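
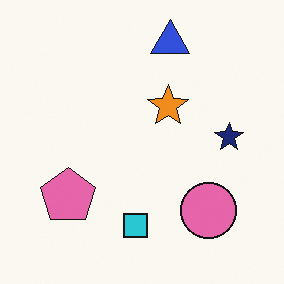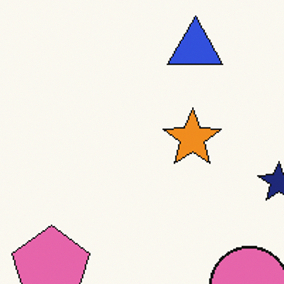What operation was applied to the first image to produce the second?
The transformation is: cropped slightly and scaled back up.

The visible shapes are larger and the field of view is narrower; shapes near the original edges may be partly or wholly outside the frame — a crop-and-rescale.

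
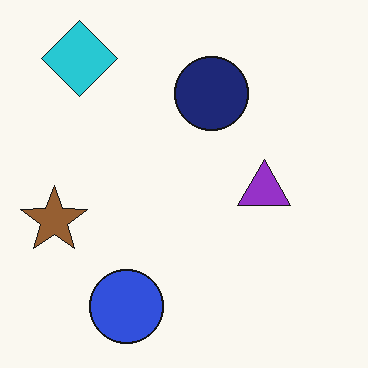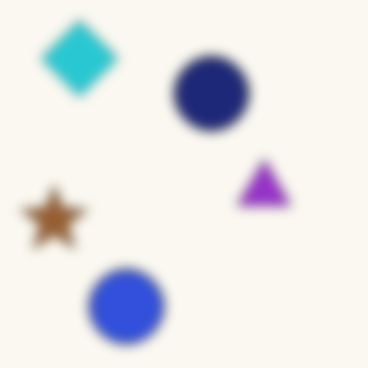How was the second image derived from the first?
The image was strongly gaussian-blurred.

Shape edges and outlines are uniformly softened across the whole image.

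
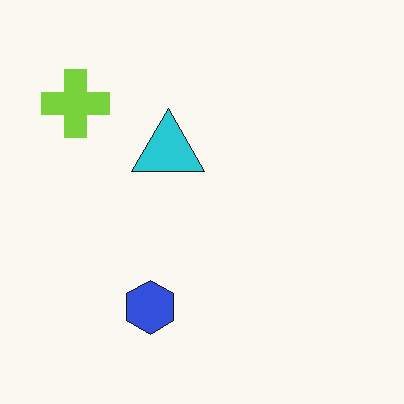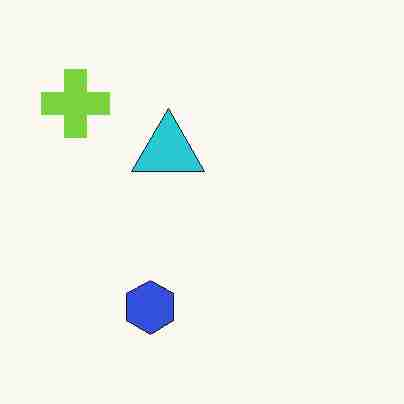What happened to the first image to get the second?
The image was degraded with heavy JPEG compression.

Blocky 8×8 compression artifacts appear around shape edges and the flat background shows ringing — characteristic JPEG degradation.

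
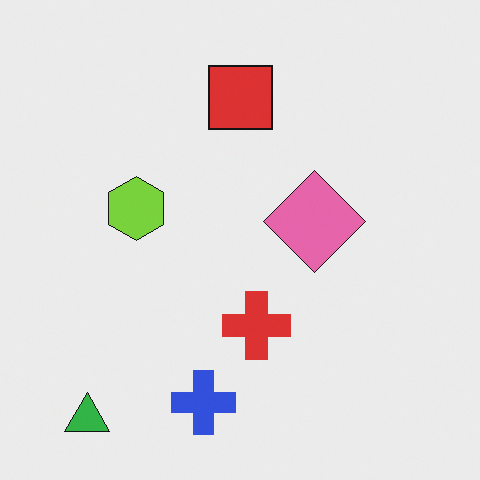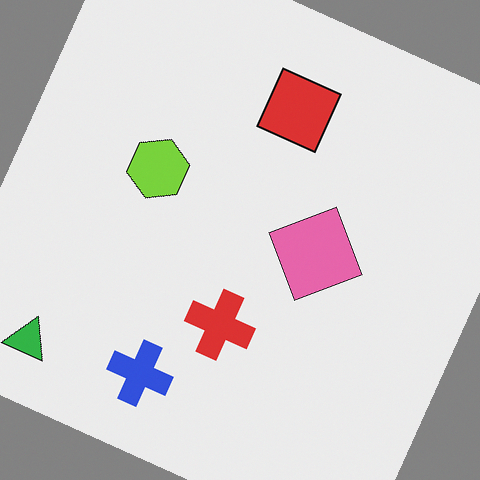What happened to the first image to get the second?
The transformation is: rotated clockwise by a clearly visible amount.

Every shape is tilted by the same angle and the image corners show triangular fill wedges — a whole-image rotation by a non-right angle.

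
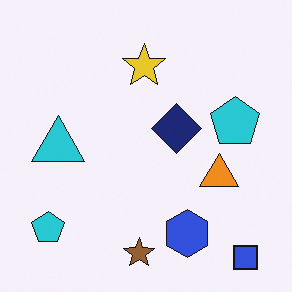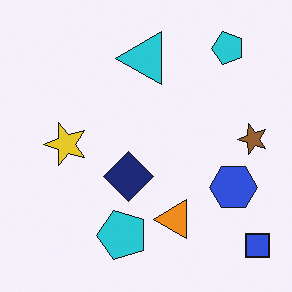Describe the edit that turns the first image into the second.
The transformation is: transposed (reflected across the top-left ↔ bottom-right diagonal).

Shapes have swapped their row and column positions — what was in the top-right is now in the bottom-left — a diagonal reflection.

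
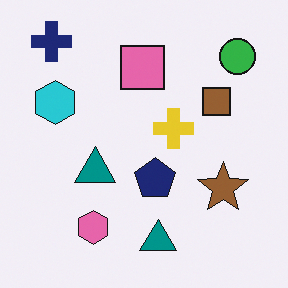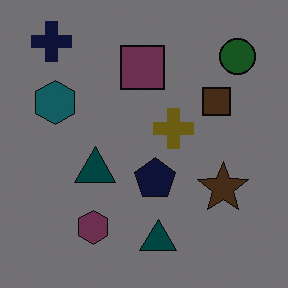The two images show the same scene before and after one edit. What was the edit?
It was darkened a lot.

Every pixel — background and shapes alike — is uniformly darkened.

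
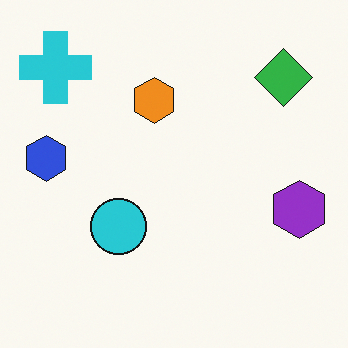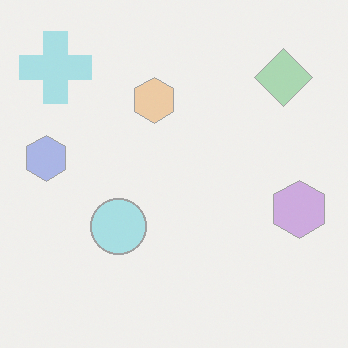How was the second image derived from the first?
The transformation is: washed out (contrast reduced).

Tones are pushed toward mid-grey across the whole image — a global contrast change.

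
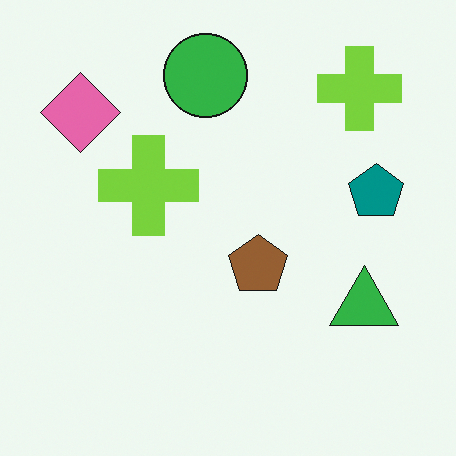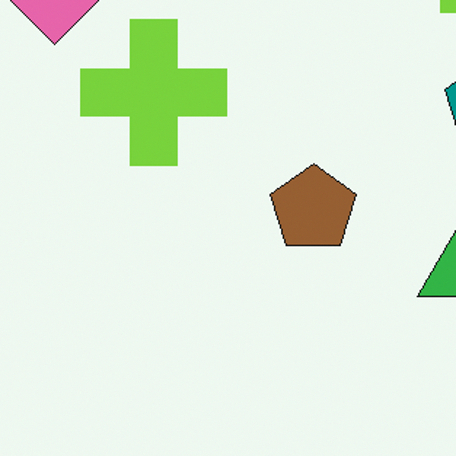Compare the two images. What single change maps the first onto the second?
The transformation is: cropped slightly and scaled back up.

The visible shapes are larger and the field of view is narrower; shapes near the original edges may be partly or wholly outside the frame — a crop-and-rescale.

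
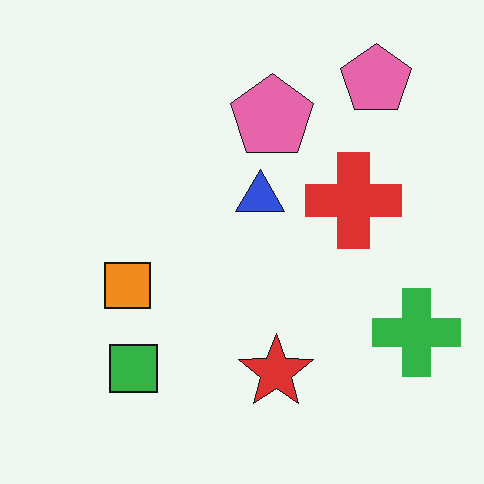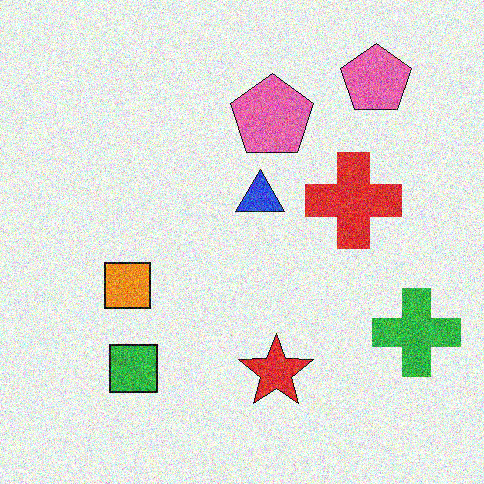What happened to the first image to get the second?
The second image is the first degraded with a thick layer of grain.

Random speckle covers the whole image, including the flat background.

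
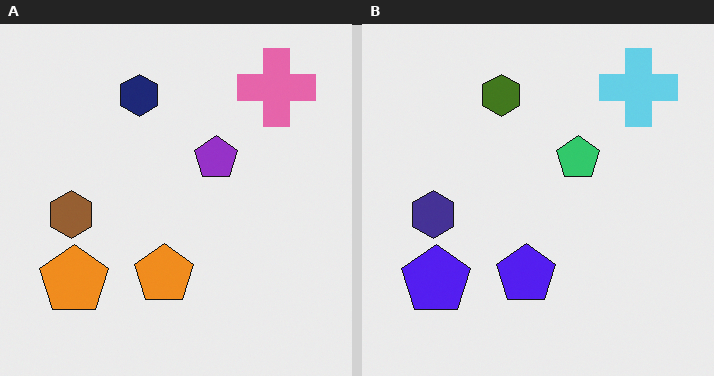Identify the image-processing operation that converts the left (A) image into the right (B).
It was hue-shifted through roughly half the color wheel.

Every shape's color has rotated by the same amount around the hue wheel — a uniform hue shift.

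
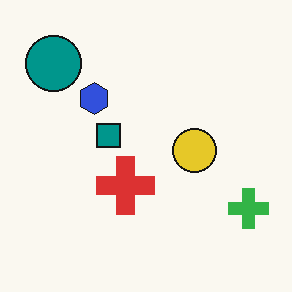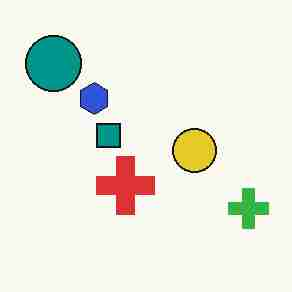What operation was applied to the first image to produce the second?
The image was heavily JPEG-compressed with obvious blocking artifacts.

Blocky 8×8 compression artifacts appear around shape edges and the flat background shows ringing — characteristic JPEG degradation.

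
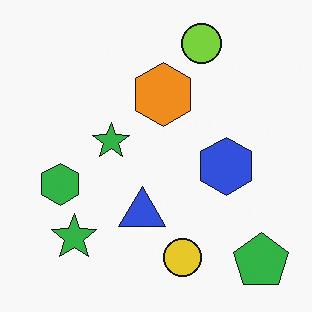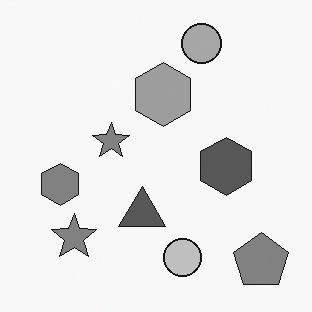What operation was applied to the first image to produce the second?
It was converted to grayscale.

All color is removed — every shape is now a shade of grey.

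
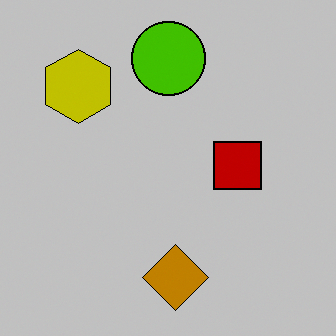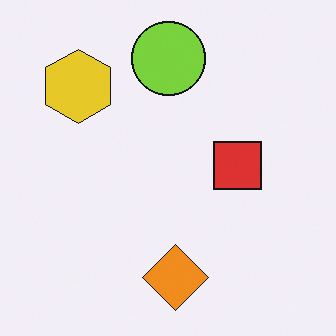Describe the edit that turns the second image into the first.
The transformation is: heavily posterized to just a handful of flat colors.

Each flat color has snapped to a coarser quantized level — most visibly, the near-white background has dropped to a flat grey.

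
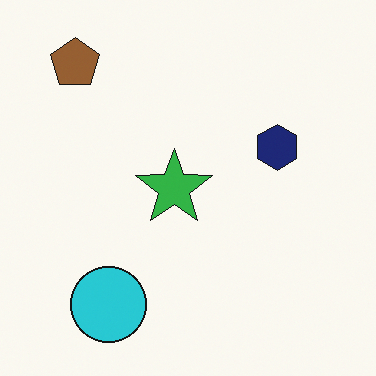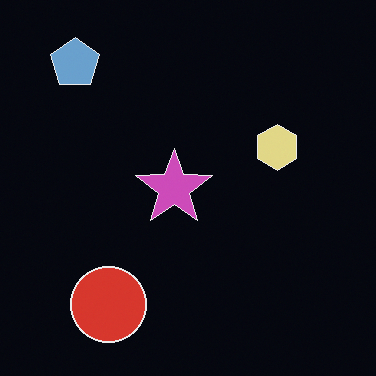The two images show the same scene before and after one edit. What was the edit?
The second image is the first color-inverted (negative).

The light background has become dark and every shape's color is its complement — a photographic negative.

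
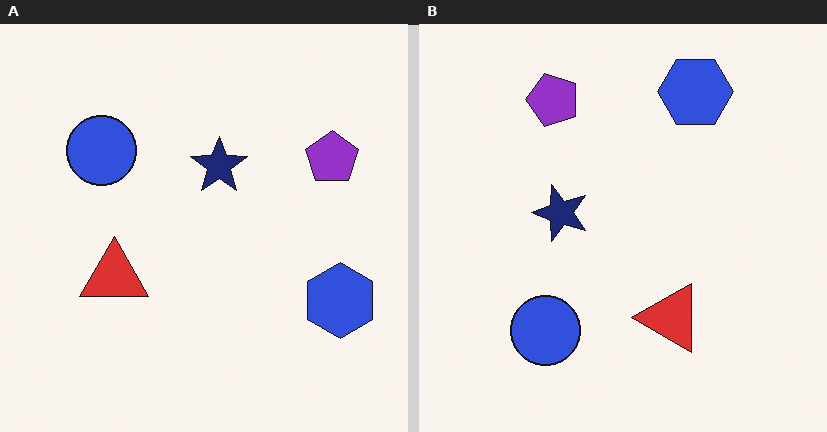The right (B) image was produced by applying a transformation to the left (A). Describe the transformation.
The right (B) image is the left (A) rotated 90° counter-clockwise.

The blue hexagon sits in the bottom-right of the left (A) image and the top-right of the right (B) — consistent with a whole-image 90° counter-clockwise rotation.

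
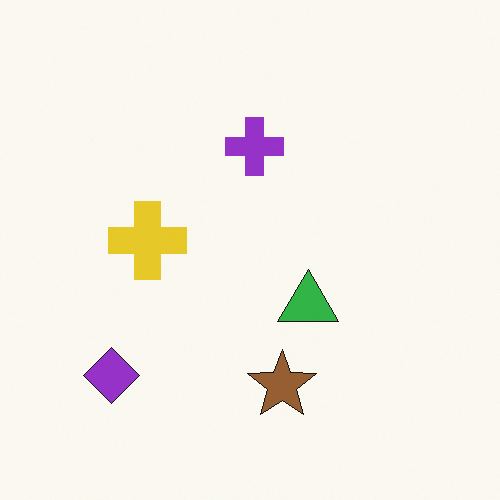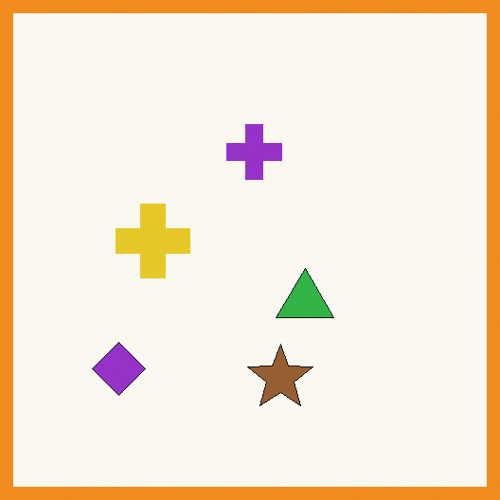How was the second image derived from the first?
The image was framed with a orange border.

A solid orange frame runs around the edge of the second image, with the content slightly shrunk inside it.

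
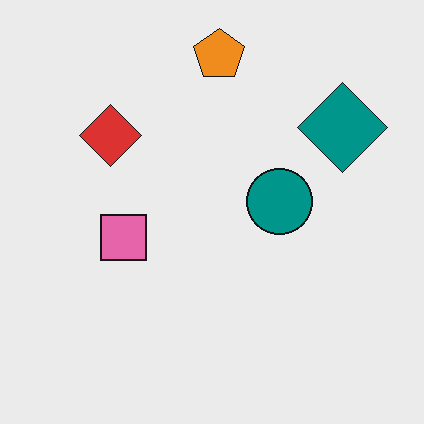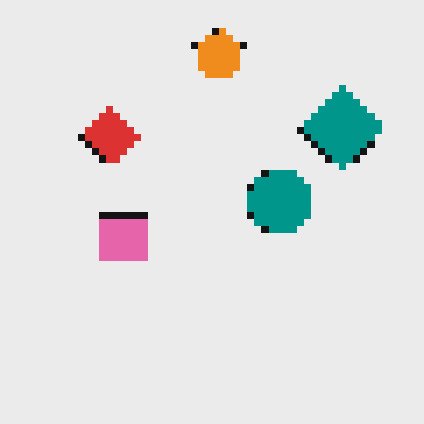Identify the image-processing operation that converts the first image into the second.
This is the original image moderately pixelated.

Shapes are reduced to large square blocks; fine edges and outlines are lost — a downscale-then-upscale (mosaic) effect.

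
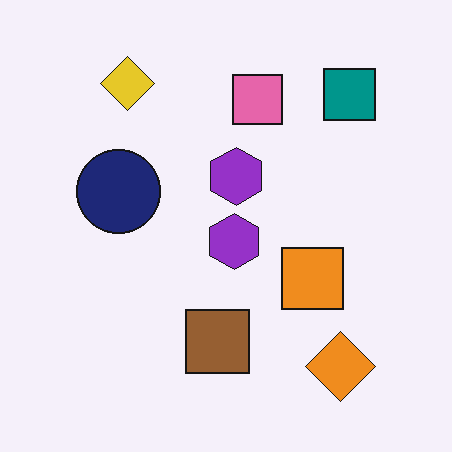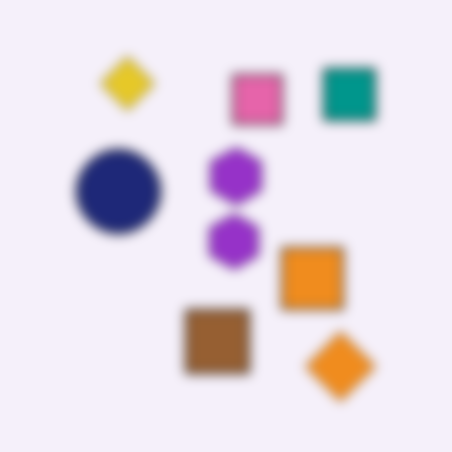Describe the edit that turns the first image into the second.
It was heavily blurred.

Shape edges and outlines are uniformly softened across the whole image.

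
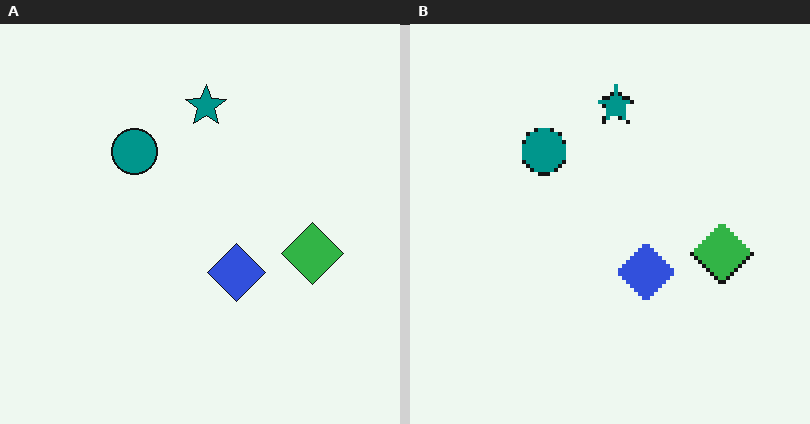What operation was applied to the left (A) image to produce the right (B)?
The transformation is: lightly pixelated (a mild mosaic effect).

Shapes are reduced to large square blocks; fine edges and outlines are lost — a downscale-then-upscale (mosaic) effect.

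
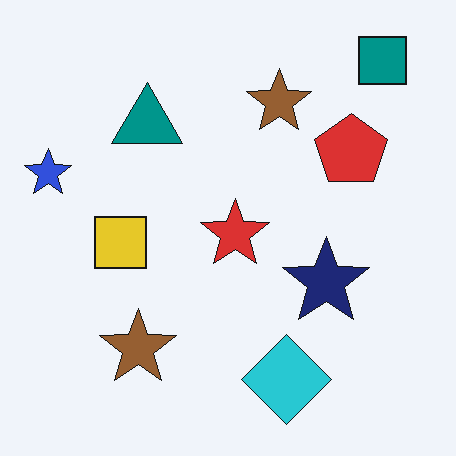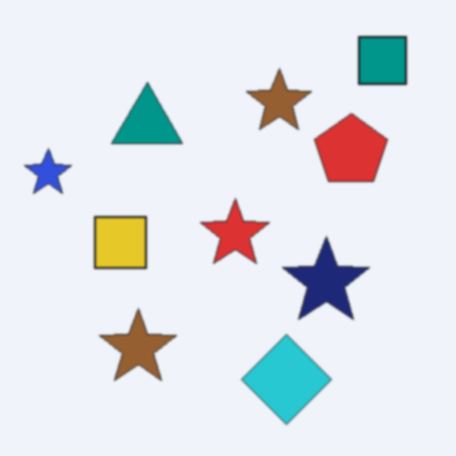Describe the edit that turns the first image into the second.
The second image is the first slightly softened.

Shape edges and outlines are uniformly softened across the whole image.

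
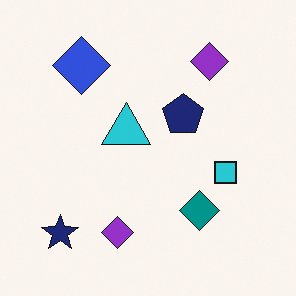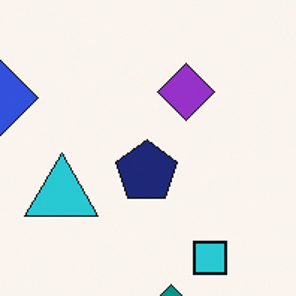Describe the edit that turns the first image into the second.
It was cropped slightly and scaled back up.

The visible shapes are larger and the field of view is narrower; shapes near the original edges may be partly or wholly outside the frame — a crop-and-rescale.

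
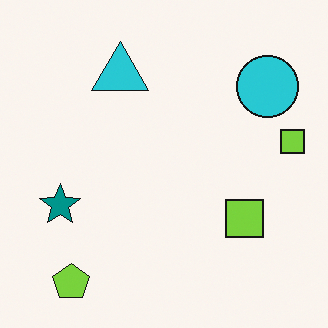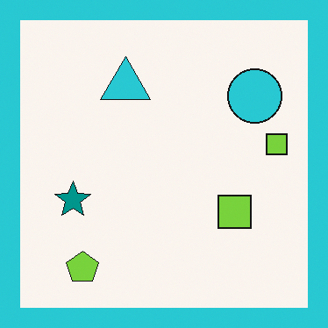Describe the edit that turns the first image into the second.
The transformation is: framed with a cyan border.

A solid cyan frame runs around the edge of the second image, with the content slightly shrunk inside it.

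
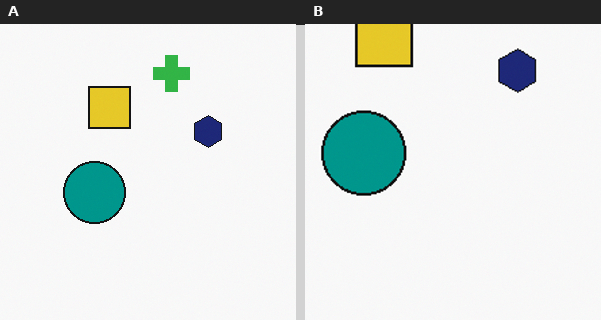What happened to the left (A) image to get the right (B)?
The image was cropped slightly and scaled back up.

The visible shapes are larger and the field of view is narrower; shapes near the original edges may be partly or wholly outside the frame — a crop-and-rescale.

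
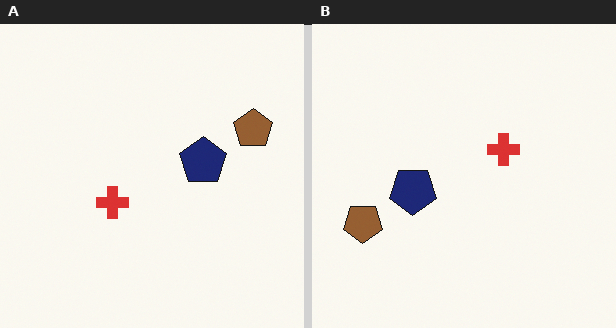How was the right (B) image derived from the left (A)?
The transformation is: rotated 180°.

The brown pentagon sits in the right of the left (A) image and the left of the right (B) — consistent with a whole-image 180° rotation.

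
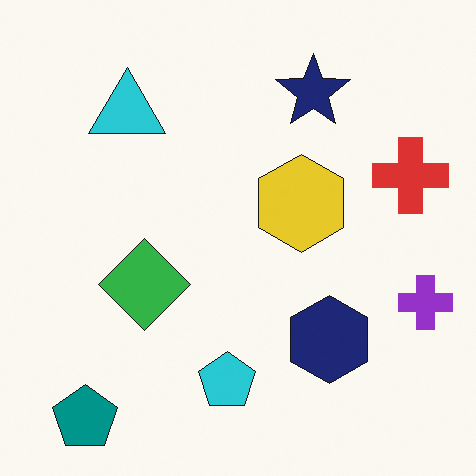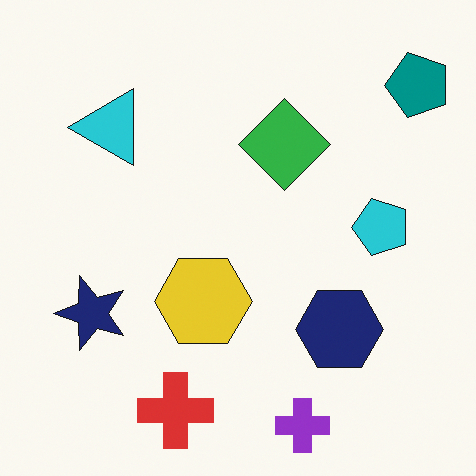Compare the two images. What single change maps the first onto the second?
This is the original image transposed (reflected across the top-left ↔ bottom-right diagonal).

Shapes have swapped their row and column positions — what was in the top-right is now in the bottom-left — a diagonal reflection.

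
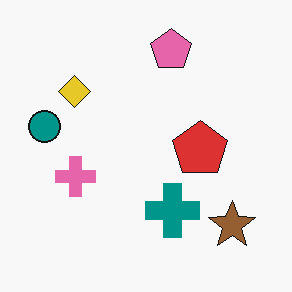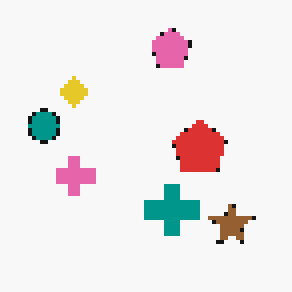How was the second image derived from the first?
The second image is the first lightly pixelated (a mild mosaic effect).

Shapes are reduced to large square blocks; fine edges and outlines are lost — a downscale-then-upscale (mosaic) effect.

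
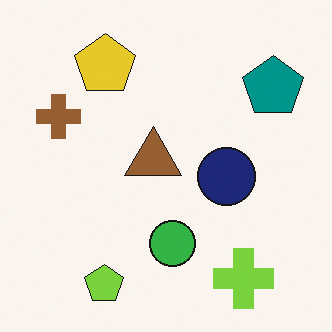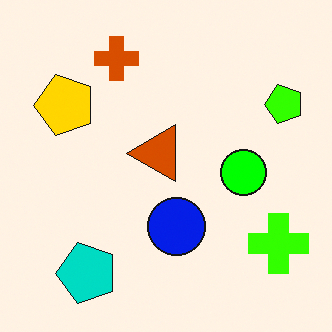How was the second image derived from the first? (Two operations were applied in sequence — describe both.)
This is the original image transposed (reflected across the top-left ↔ bottom-right diagonal), then made much more vivid (saturation change).

Shapes have swapped their row and column positions — what was in the top-right is now in the bottom-left — a diagonal reflection. All colors are more vivid — a global saturation change.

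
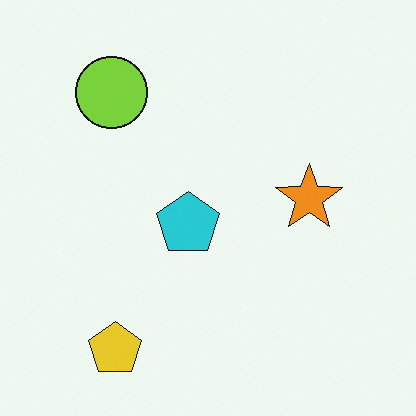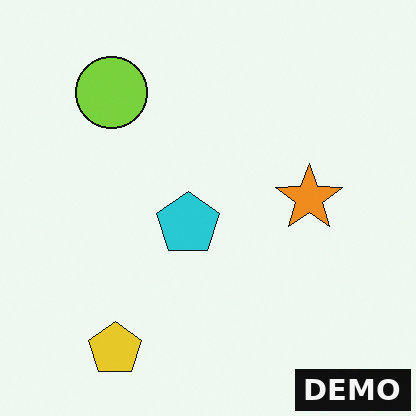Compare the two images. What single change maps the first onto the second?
It was watermarked with the text "DEMO" in the lower-right corner.

A dark label reading "DEMO" appears in the lower-right corner.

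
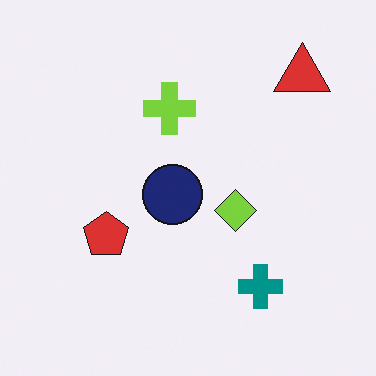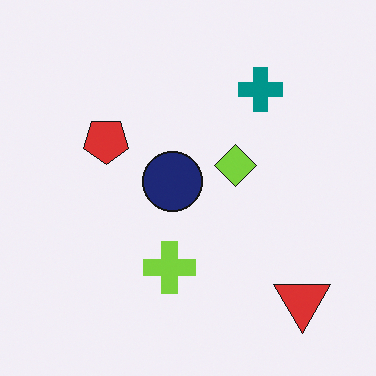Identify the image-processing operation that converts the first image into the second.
The transformation is: flipped vertically (top ↔ bottom).

The red triangle is in the top-right of the first image and the bottom-right of the second — shapes on opposite sides of the horizontal midline have swapped in a mirror flip.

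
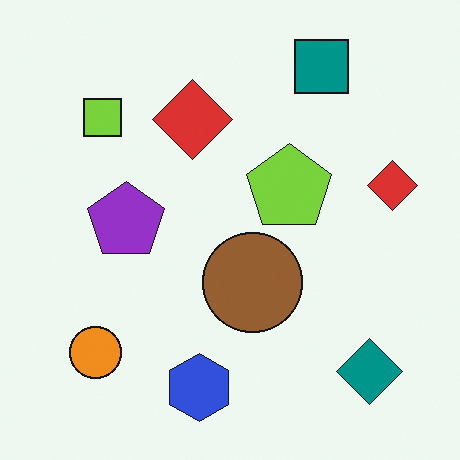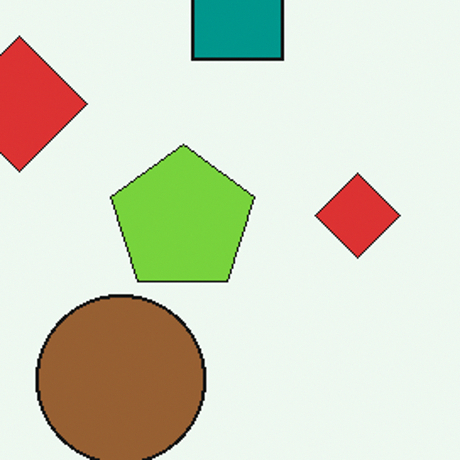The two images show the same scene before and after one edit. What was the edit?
The second image is the first cropped tightly and scaled back up.

The visible shapes are larger and the field of view is narrower; shapes near the original edges may be partly or wholly outside the frame — a crop-and-rescale.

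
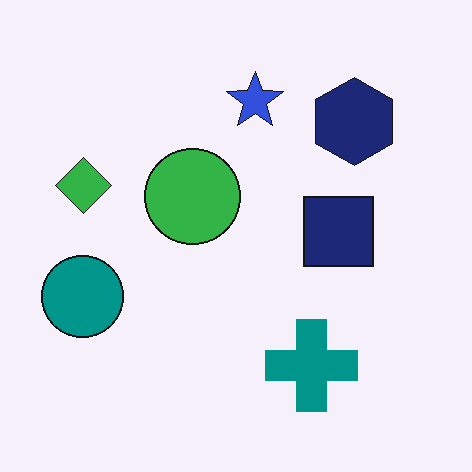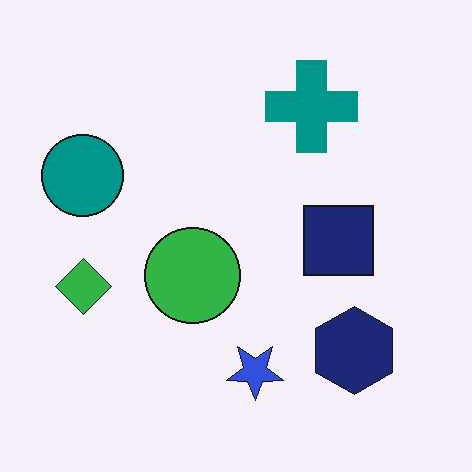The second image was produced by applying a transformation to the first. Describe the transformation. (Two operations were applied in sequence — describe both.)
This is the original image given moderate JPEG compression, then flipped vertically (top ↔ bottom).

Blocky 8×8 compression artifacts appear around shape edges and the flat background shows ringing — characteristic JPEG degradation. The blue star is in the top of the first image and the bottom of the second — shapes on opposite sides of the horizontal midline have swapped in a mirror flip.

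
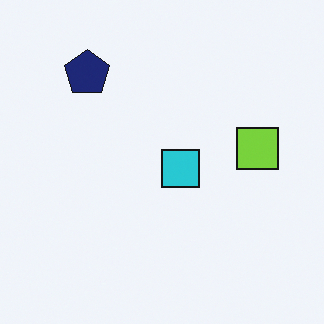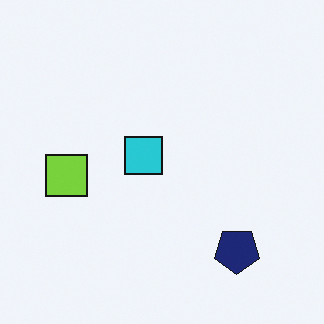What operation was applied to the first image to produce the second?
Rotated 180°.

The navy pentagon sits in the top-left of the first image and the bottom-right of the second — consistent with a whole-image 180° rotation.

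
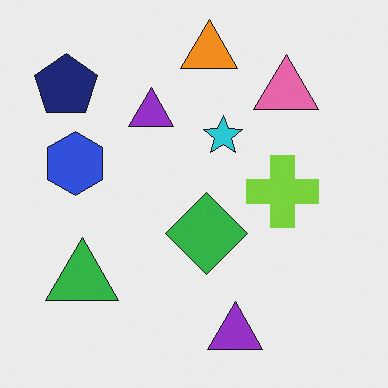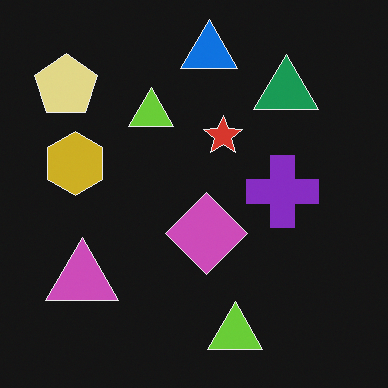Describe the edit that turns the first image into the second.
It was color-inverted (negative).

The light background has become dark and every shape's color is its complement — a photographic negative.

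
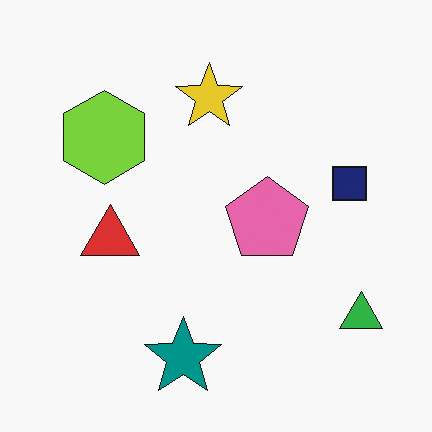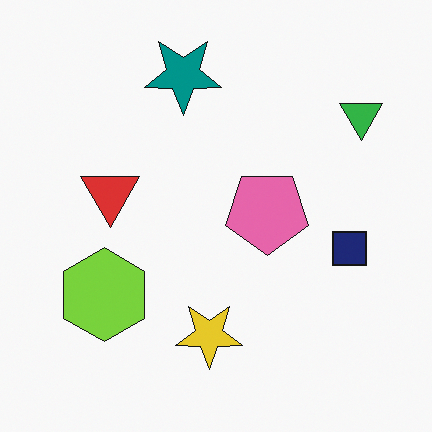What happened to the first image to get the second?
Flipped vertically (top ↔ bottom).

The teal star is in the bottom of the first image and the top of the second — shapes on opposite sides of the horizontal midline have swapped in a mirror flip.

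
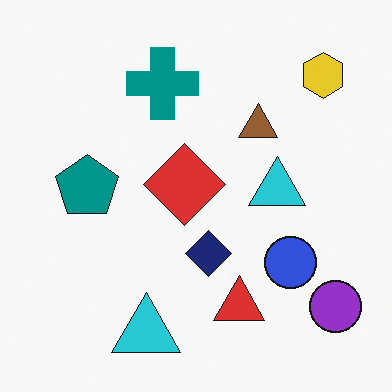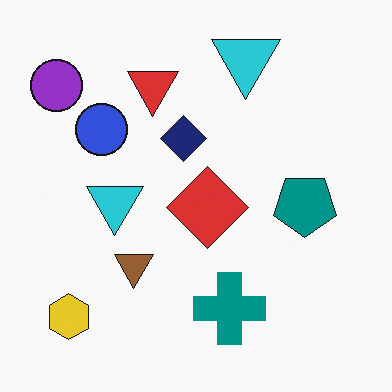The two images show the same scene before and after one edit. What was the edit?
Rotated 180°.

The purple circle sits in the bottom-right of the first image and the top-left of the second — consistent with a whole-image 180° rotation.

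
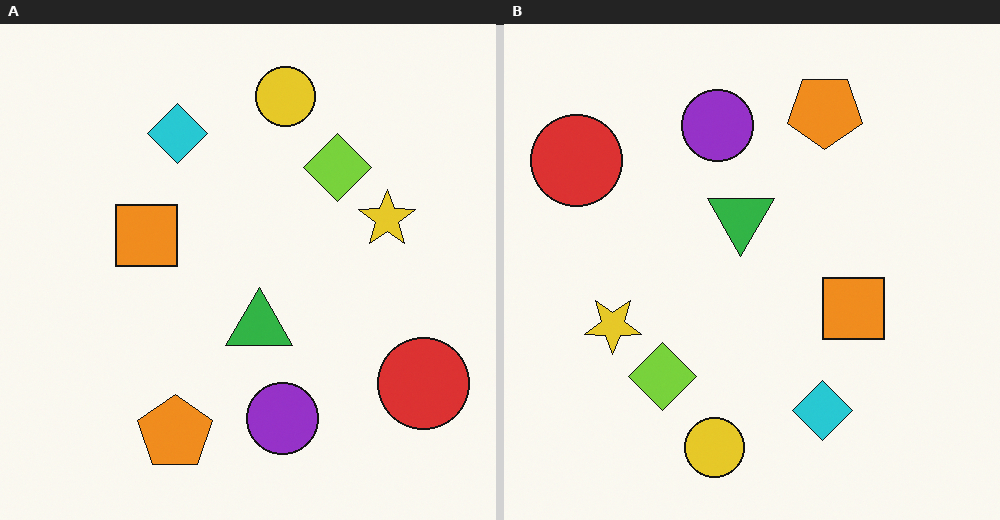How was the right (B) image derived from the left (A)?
The right (B) image is the left (A) rotated 180°.

The red circle sits in the bottom-right of the left (A) image and the top-left of the right (B) — consistent with a whole-image 180° rotation.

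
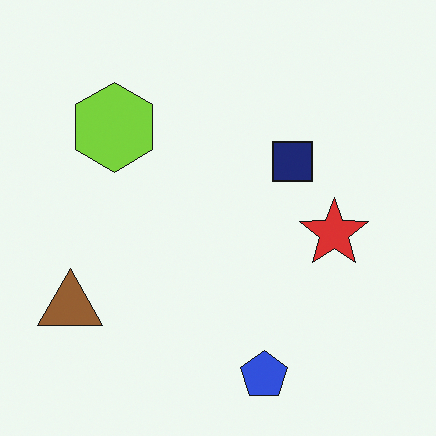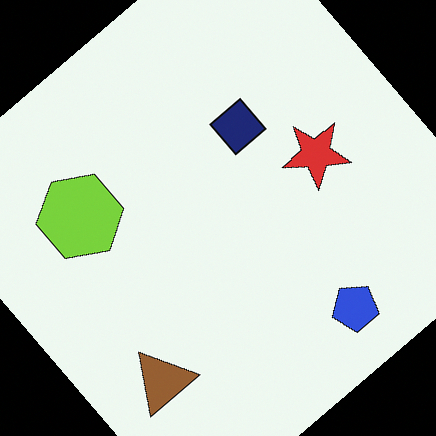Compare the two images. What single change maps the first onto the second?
The second image is the first rotated counter-clockwise by a large amount — several tens of degrees.

Every shape is tilted by the same angle and the image corners show triangular fill wedges — a whole-image rotation by a non-right angle.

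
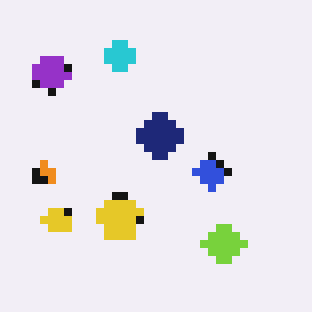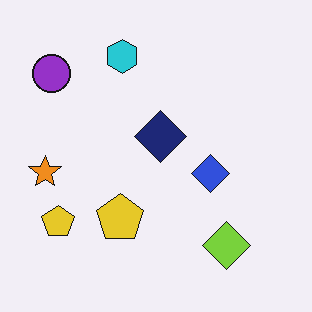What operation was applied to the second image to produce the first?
The first image is the second moderately pixelated.

Shapes are reduced to large square blocks; fine edges and outlines are lost — a downscale-then-upscale (mosaic) effect.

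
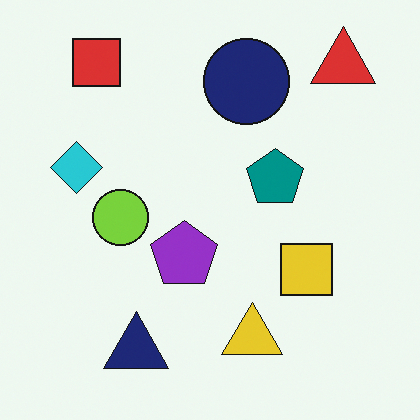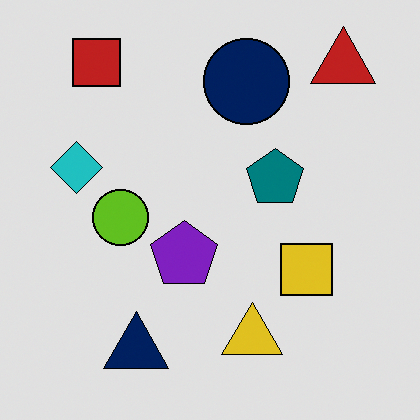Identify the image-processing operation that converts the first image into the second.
This is the original image moderately posterized.

Each flat color has snapped to a coarser quantized level — most visibly, the near-white background has dropped to a flat grey.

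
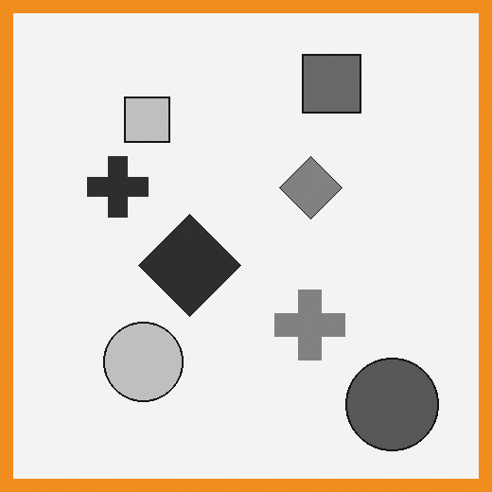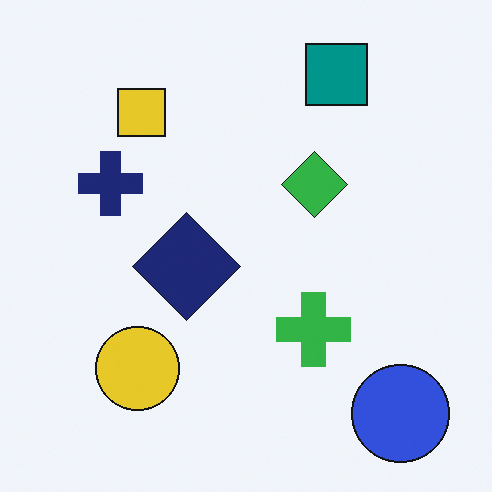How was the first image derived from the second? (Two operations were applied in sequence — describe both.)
The transformation is: converted to grayscale, then framed with a orange border.

All color is removed — every shape is now a shade of grey. A solid orange frame runs around the edge of the first image, with the content slightly shrunk inside it.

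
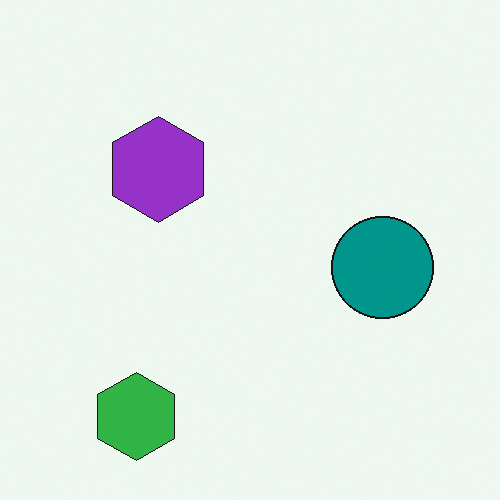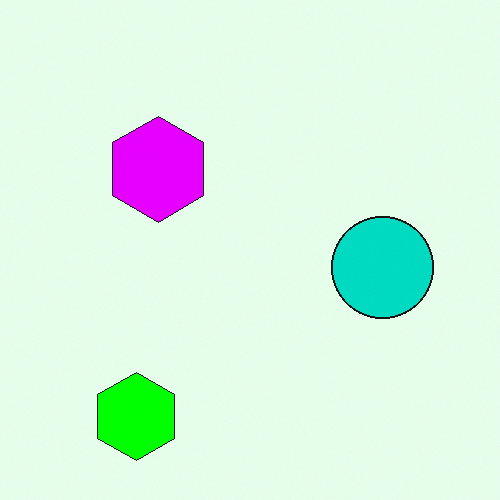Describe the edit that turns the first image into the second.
The second image is the first heavily oversaturated.

All colors are more vivid — a global saturation change.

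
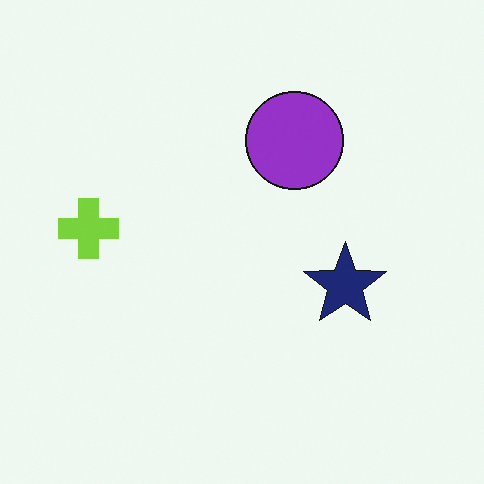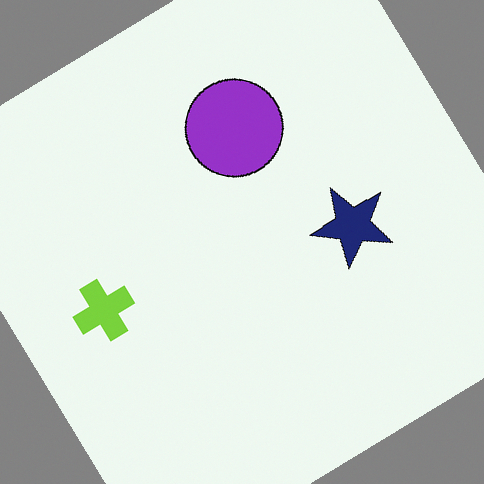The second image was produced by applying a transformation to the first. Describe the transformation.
Rotated counter-clockwise by a large amount — several tens of degrees.

Every shape is tilted by the same angle and the image corners show triangular fill wedges — a whole-image rotation by a non-right angle.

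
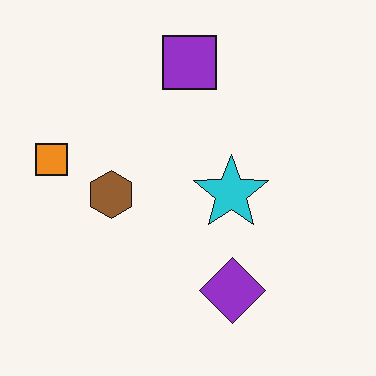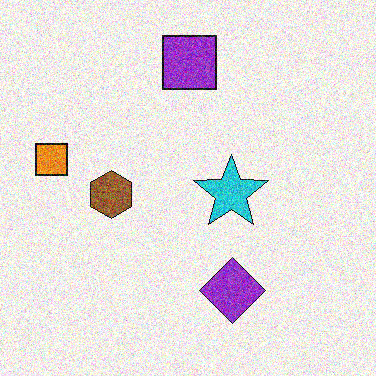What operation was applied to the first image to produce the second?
This is the original image degraded with strong gaussian noise.

Random speckle covers the whole image, including the flat background.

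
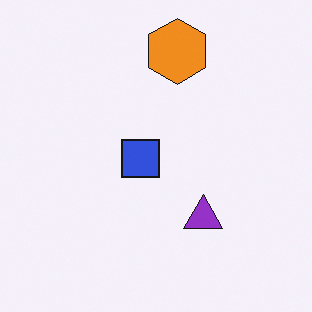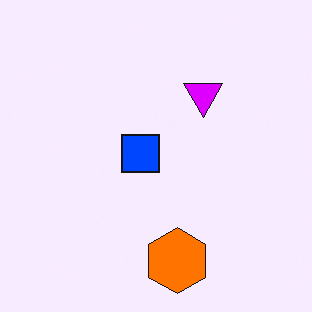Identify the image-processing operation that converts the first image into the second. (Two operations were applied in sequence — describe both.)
Made much more vivid (saturation change), then flipped vertically (top ↔ bottom).

All colors are more vivid — a global saturation change. The orange hexagon is in the top of the first image and the bottom of the second — shapes on opposite sides of the horizontal midline have swapped in a mirror flip.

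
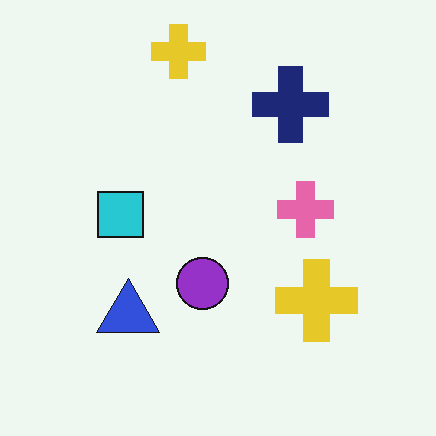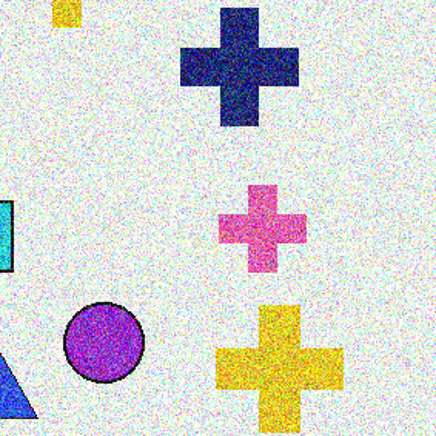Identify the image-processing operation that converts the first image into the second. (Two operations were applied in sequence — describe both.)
It was degraded with strong gaussian noise, then cropped slightly and scaled back up.

Random speckle covers the whole image, including the flat background. The visible shapes are larger and the field of view is narrower; shapes near the original edges may be partly or wholly outside the frame — a crop-and-rescale.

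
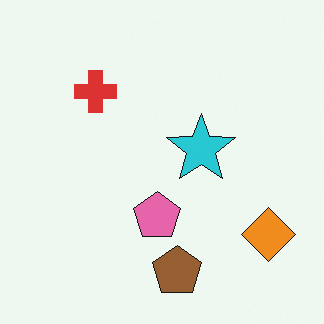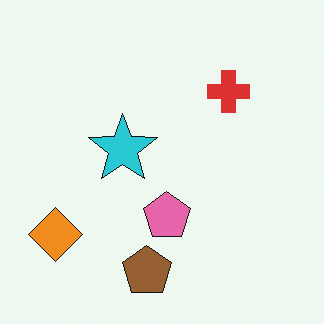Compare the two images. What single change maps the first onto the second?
It was flipped horizontally (left ↔ right).

The orange diamond is in the bottom-right of the first image and the bottom-left of the second — shapes on opposite sides of the vertical midline have swapped in a mirror flip.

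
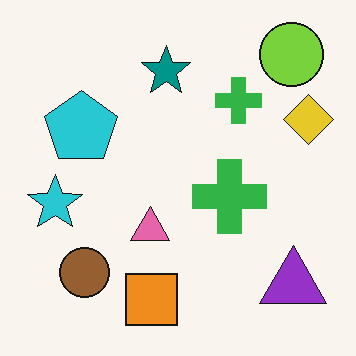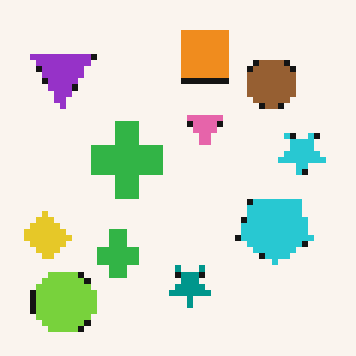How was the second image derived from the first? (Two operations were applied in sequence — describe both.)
The transformation is: rotated 180°, then pixelated into visible square blocks.

The lime circle sits in the top-right of the first image and the bottom-left of the second — consistent with a whole-image 180° rotation. Shapes are reduced to large square blocks; fine edges and outlines are lost — a downscale-then-upscale (mosaic) effect.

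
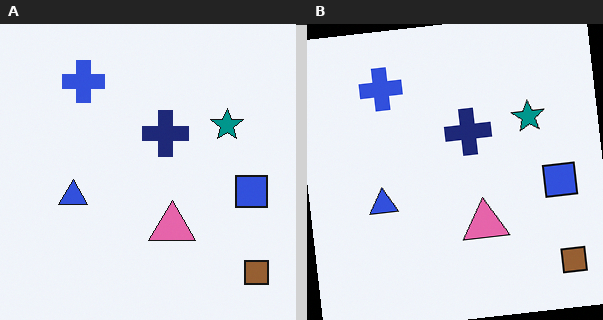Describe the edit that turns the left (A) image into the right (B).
The right (B) image is the left (A) rotated counter-clockwise by a slight angle.

Every shape is tilted by the same angle and the image corners show triangular fill wedges — a whole-image rotation by a non-right angle.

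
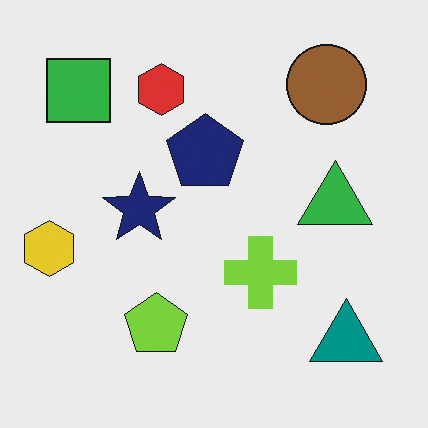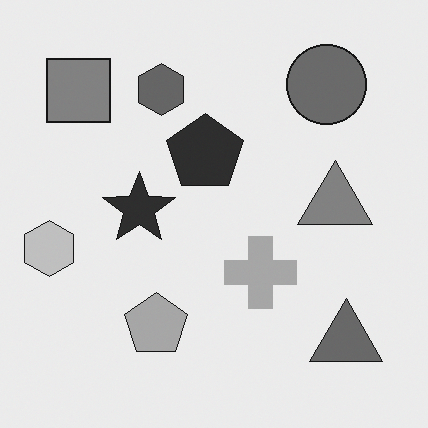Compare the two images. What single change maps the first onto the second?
This is the original image converted to grayscale.

All color is removed — every shape is now a shade of grey.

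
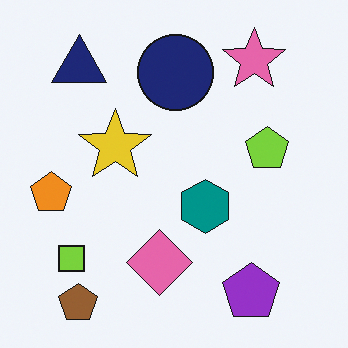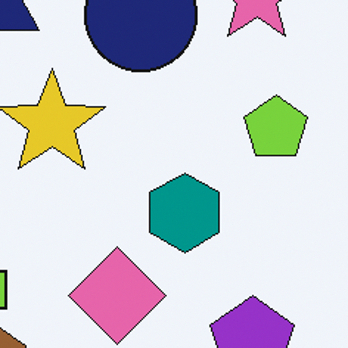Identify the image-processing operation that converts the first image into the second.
The image was cropped slightly and scaled back up.

The visible shapes are larger and the field of view is narrower; shapes near the original edges may be partly or wholly outside the frame — a crop-and-rescale.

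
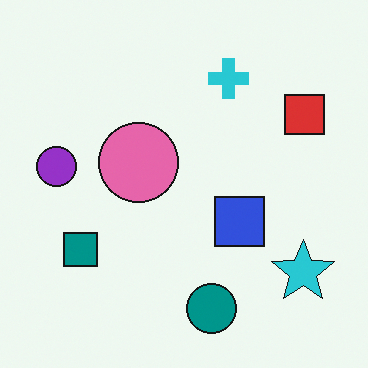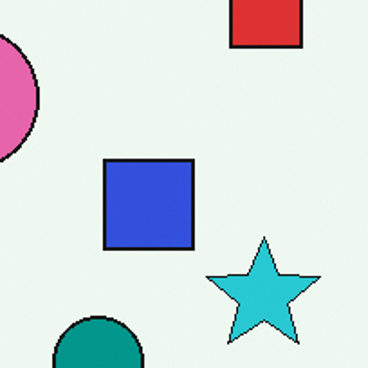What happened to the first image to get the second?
The transformation is: cropped to a noticeably smaller region and rescaled.

The visible shapes are larger and the field of view is narrower; shapes near the original edges may be partly or wholly outside the frame — a crop-and-rescale.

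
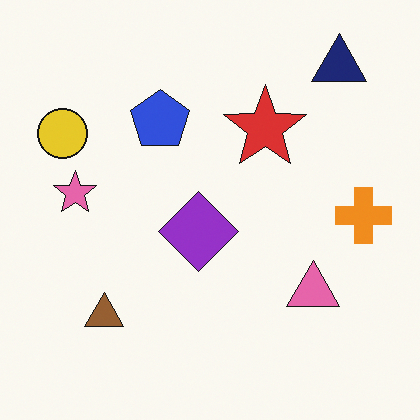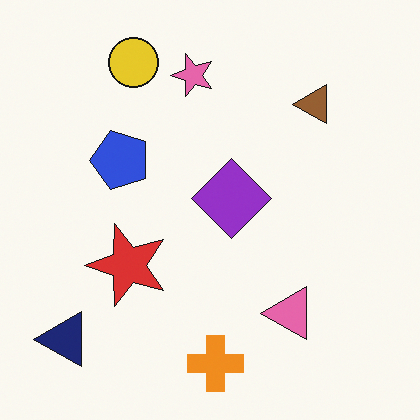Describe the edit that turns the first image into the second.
The image was transposed (reflected across the top-left ↔ bottom-right diagonal).

Shapes have swapped their row and column positions — what was in the top-right is now in the bottom-left — a diagonal reflection.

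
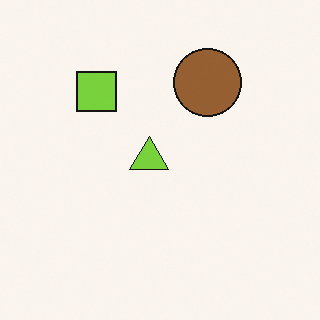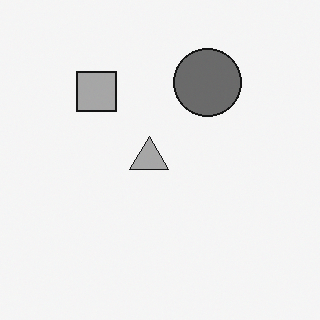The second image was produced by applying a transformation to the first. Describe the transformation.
The transformation is: converted to grayscale.

All color is removed — every shape is now a shade of grey.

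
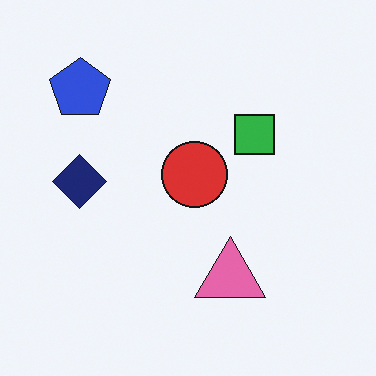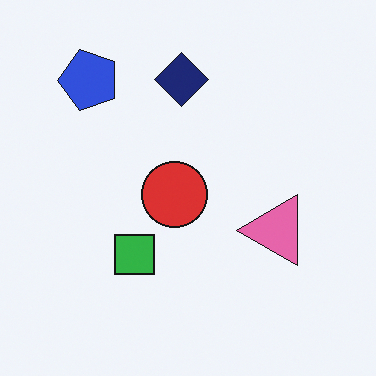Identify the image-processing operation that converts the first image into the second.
It was transposed (reflected across the top-left ↔ bottom-right diagonal).

Shapes have swapped their row and column positions — what was in the top-right is now in the bottom-left — a diagonal reflection.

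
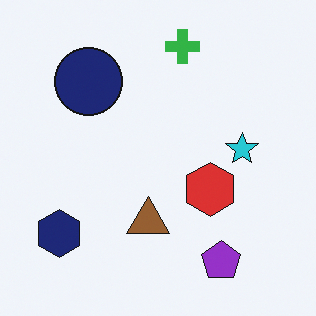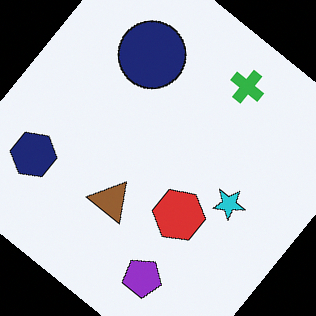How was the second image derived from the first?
The second image is the first rotated clockwise by a large amount — several tens of degrees.

Every shape is tilted by the same angle and the image corners show triangular fill wedges — a whole-image rotation by a non-right angle.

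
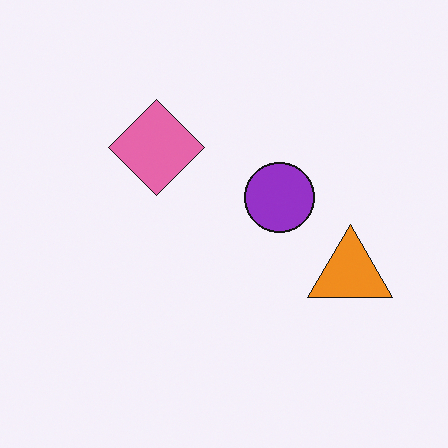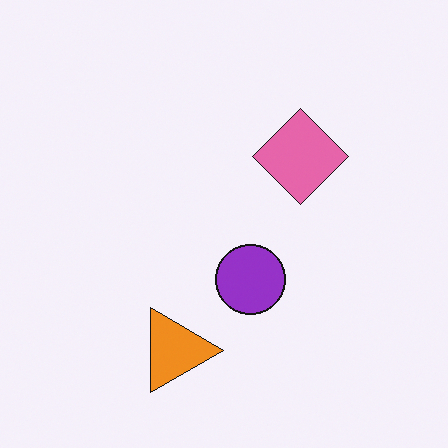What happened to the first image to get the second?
The image was rotated 90° clockwise.

The orange triangle sits in the right of the first image and the bottom of the second — consistent with a whole-image 90° clockwise rotation.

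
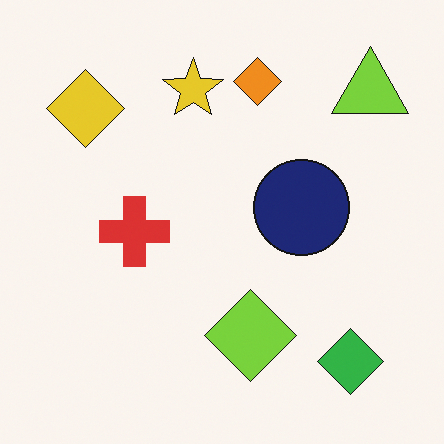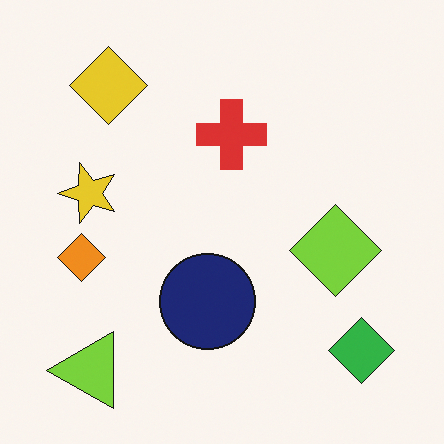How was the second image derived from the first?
The transformation is: transposed (reflected across the top-left ↔ bottom-right diagonal).

Shapes have swapped their row and column positions — what was in the top-right is now in the bottom-left — a diagonal reflection.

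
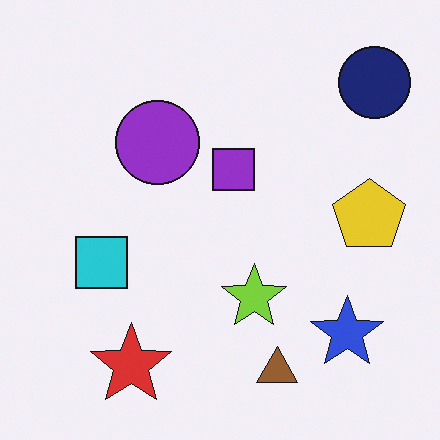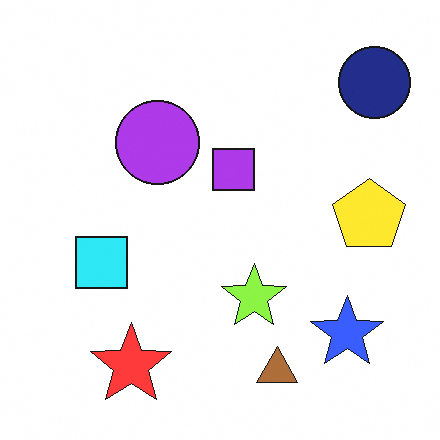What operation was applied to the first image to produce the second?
The image was brightened a little.

Every pixel — background and shapes alike — is uniformly brightened.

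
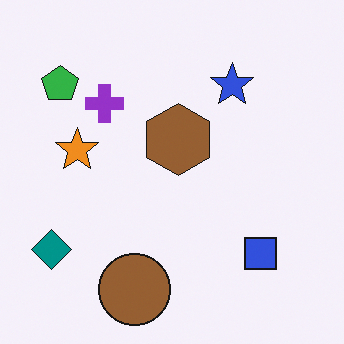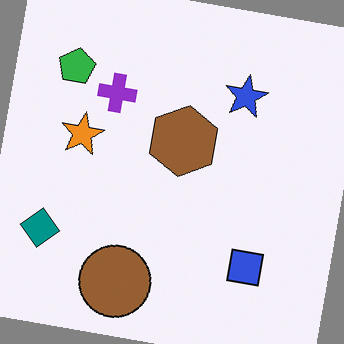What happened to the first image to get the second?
The second image is the first rotated clockwise by a slight angle.

Every shape is tilted by the same angle and the image corners show triangular fill wedges — a whole-image rotation by a non-right angle.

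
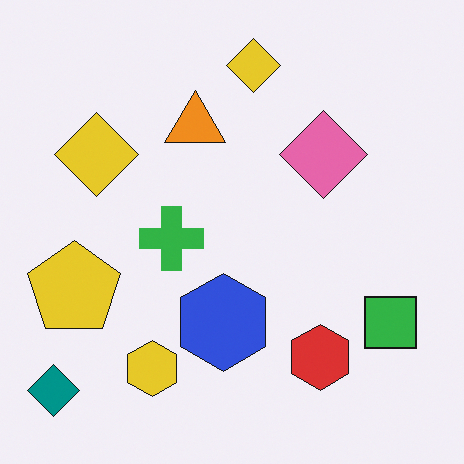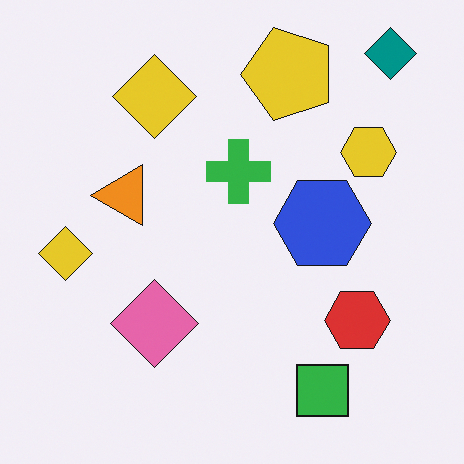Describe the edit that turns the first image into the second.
The transformation is: transposed (reflected across the top-left ↔ bottom-right diagonal).

Shapes have swapped their row and column positions — what was in the top-right is now in the bottom-left — a diagonal reflection.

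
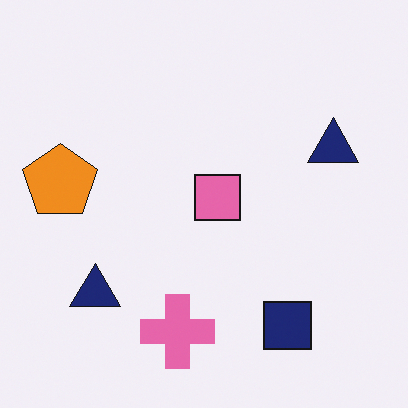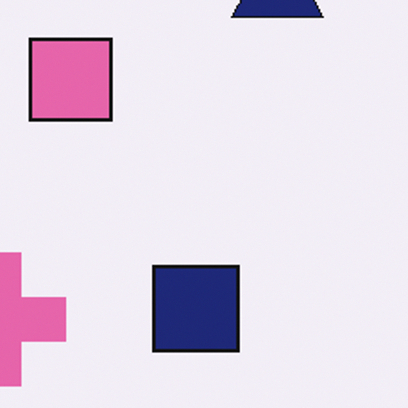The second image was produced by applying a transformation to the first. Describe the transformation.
Cropped to a noticeably smaller region and rescaled.

The visible shapes are larger and the field of view is narrower; shapes near the original edges may be partly or wholly outside the frame — a crop-and-rescale.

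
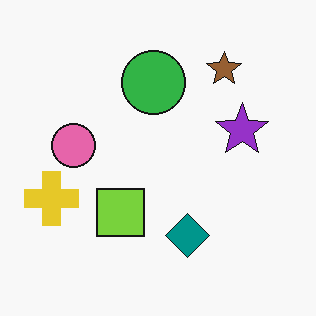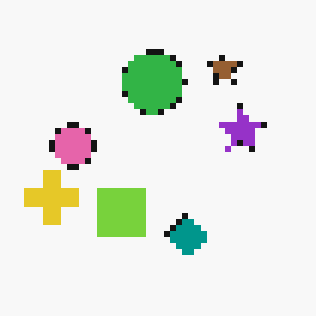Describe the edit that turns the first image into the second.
It was moderately pixelated.

Shapes are reduced to large square blocks; fine edges and outlines are lost — a downscale-then-upscale (mosaic) effect.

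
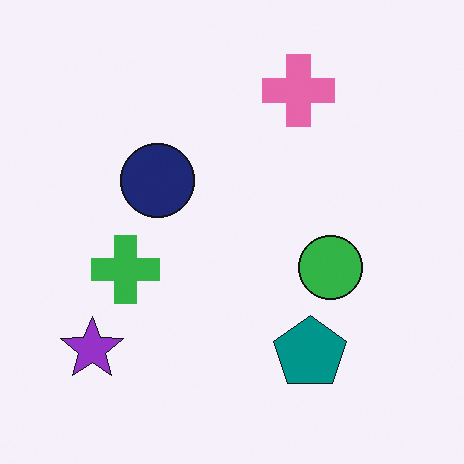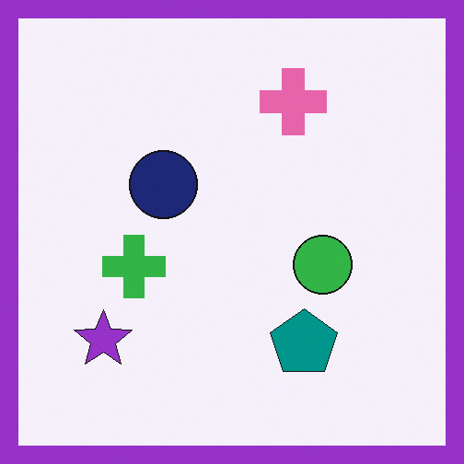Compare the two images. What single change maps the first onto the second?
The second image is the first framed with a purple border.

A solid purple frame runs around the edge of the second image, with the content slightly shrunk inside it.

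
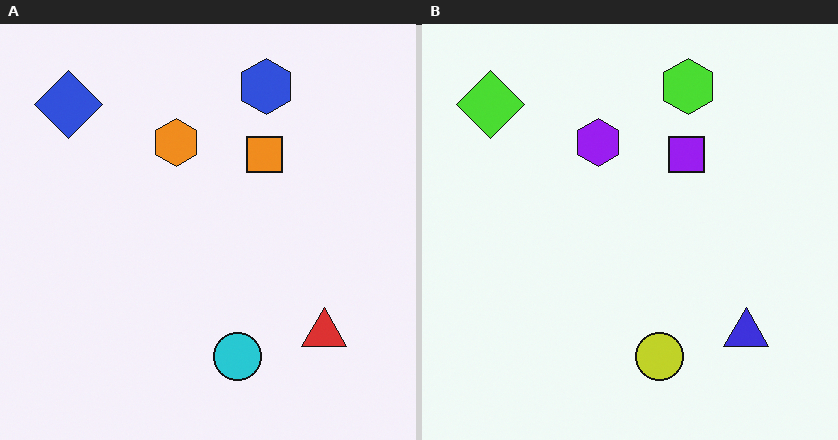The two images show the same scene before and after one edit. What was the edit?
The image was hue-shifted through roughly half the color wheel.

Every shape's color has rotated by the same amount around the hue wheel — a uniform hue shift.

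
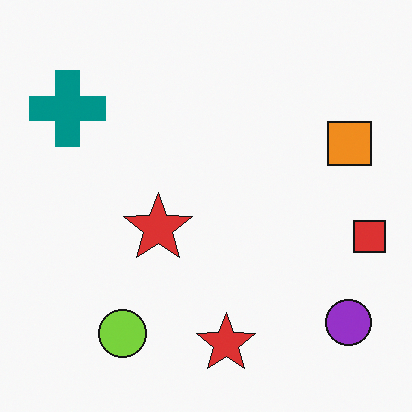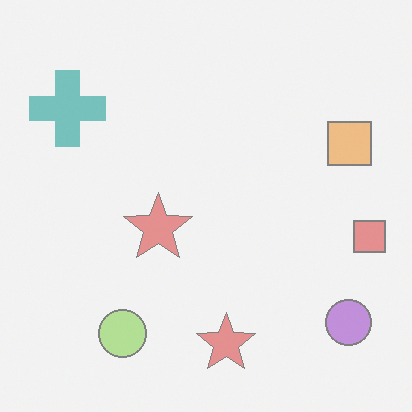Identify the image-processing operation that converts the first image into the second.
The second image is the first given much lower contrast.

Tones are pushed toward mid-grey across the whole image — a global contrast change.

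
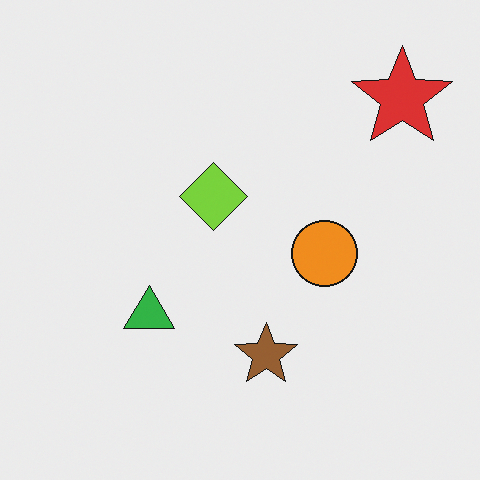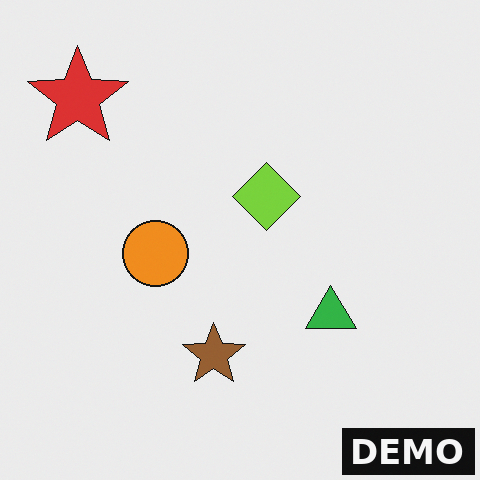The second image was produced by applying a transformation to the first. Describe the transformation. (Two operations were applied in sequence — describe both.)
Flipped horizontally (left ↔ right), then watermarked with the text "DEMO" in the lower-right corner.

The red star is in the top-right of the first image and the top-left of the second — shapes on opposite sides of the vertical midline have swapped in a mirror flip. A dark label reading "DEMO" appears in the lower-right corner.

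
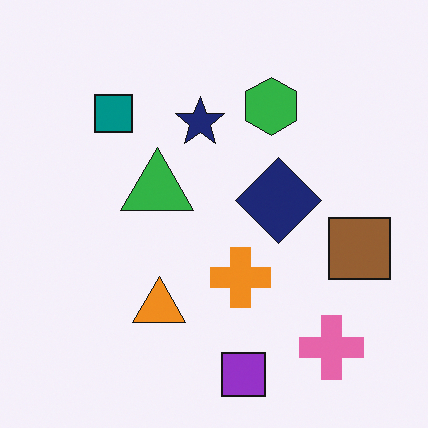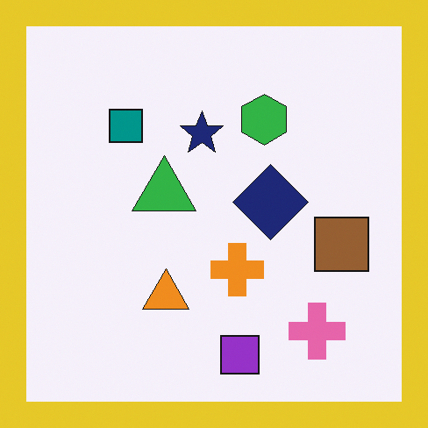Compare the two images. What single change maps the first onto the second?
This is the original image framed with a yellow border.

A solid yellow frame runs around the edge of the second image, with the content slightly shrunk inside it.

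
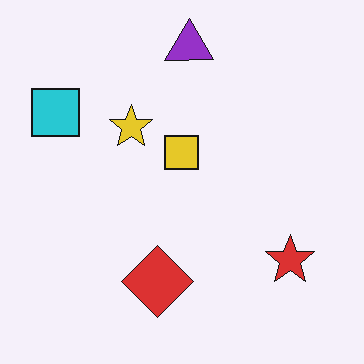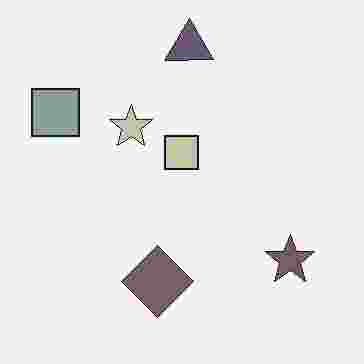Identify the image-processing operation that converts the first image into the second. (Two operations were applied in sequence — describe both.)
It was heavily desaturated, then heavily JPEG-compressed with obvious blocking artifacts.

All colors are more muted and greyish — a global saturation change. Blocky 8×8 compression artifacts appear around shape edges and the flat background shows ringing — characteristic JPEG degradation.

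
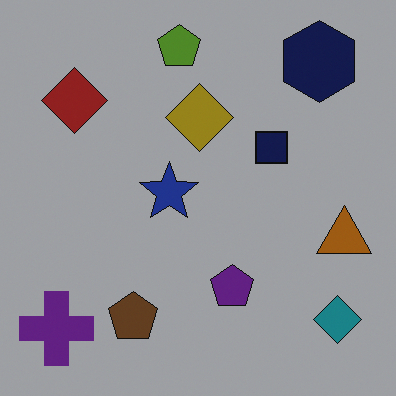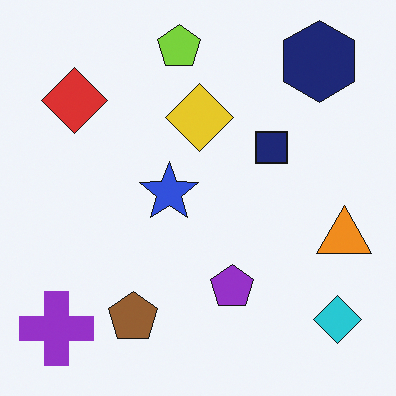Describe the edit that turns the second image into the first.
Substantially darkened.

Every pixel — background and shapes alike — is uniformly darkened.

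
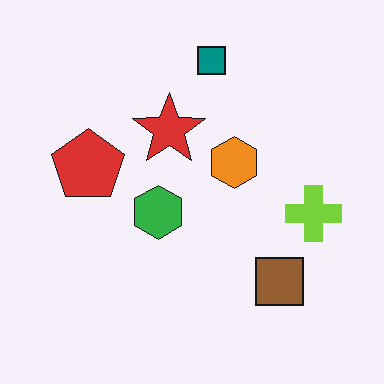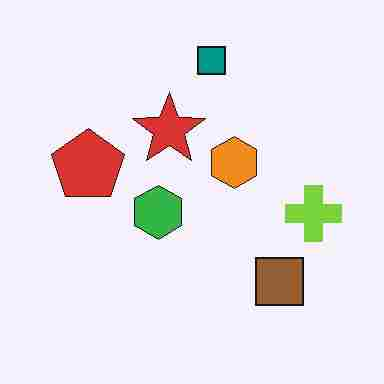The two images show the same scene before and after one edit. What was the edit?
Degraded with heavy JPEG compression.

Blocky 8×8 compression artifacts appear around shape edges and the flat background shows ringing — characteristic JPEG degradation.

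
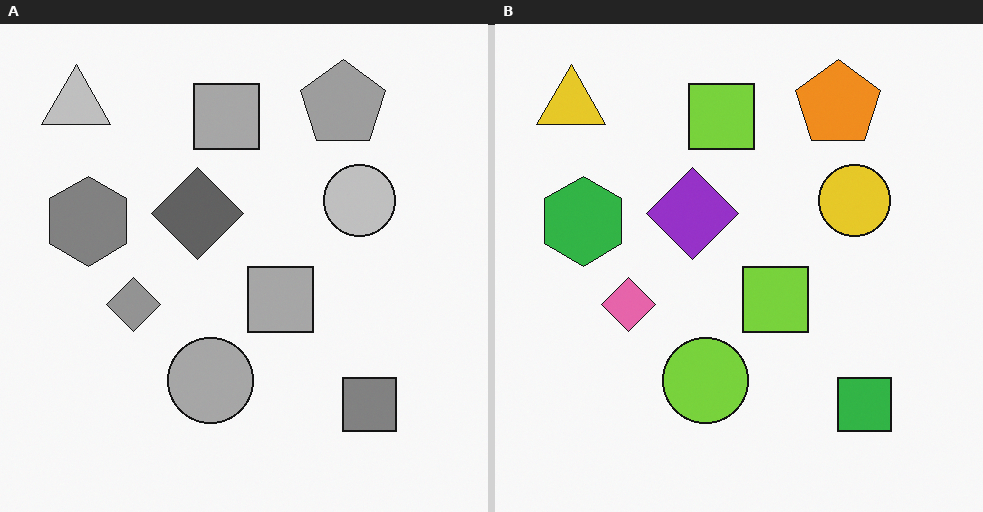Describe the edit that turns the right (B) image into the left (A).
The left (A) image is the right (B) converted to grayscale.

All color is removed — every shape is now a shade of grey.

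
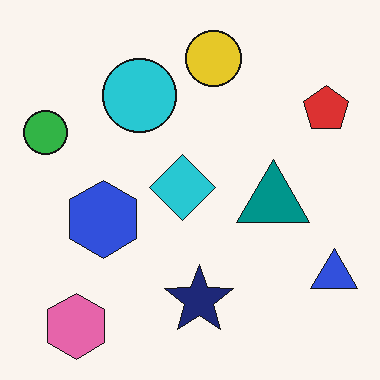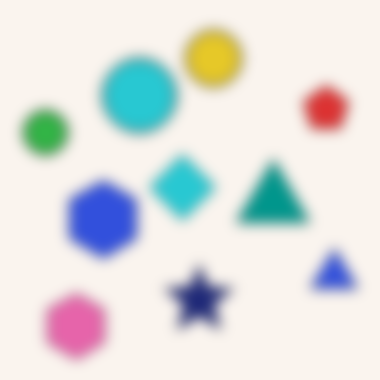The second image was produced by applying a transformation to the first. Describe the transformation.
The image was heavily blurred.

Shape edges and outlines are uniformly softened across the whole image.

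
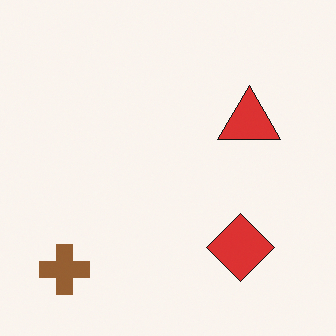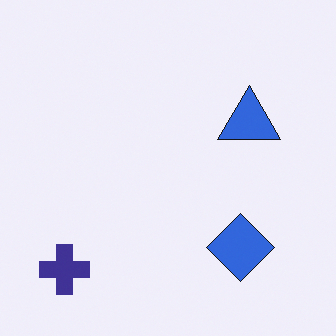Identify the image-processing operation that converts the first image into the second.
It was hue-shifted through roughly half the color wheel.

Every shape's color has rotated by the same amount around the hue wheel — a uniform hue shift.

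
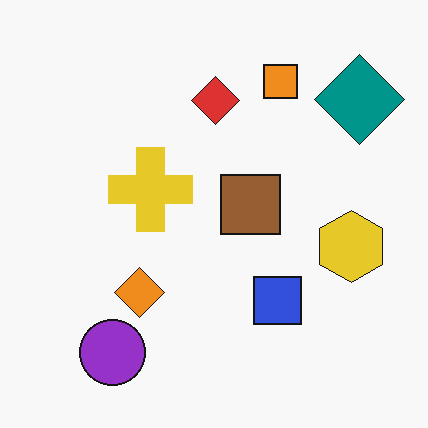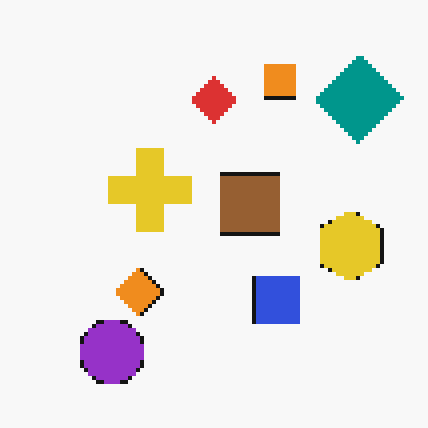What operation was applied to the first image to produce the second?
The transformation is: mildly pixelated.

Shapes are reduced to large square blocks; fine edges and outlines are lost — a downscale-then-upscale (mosaic) effect.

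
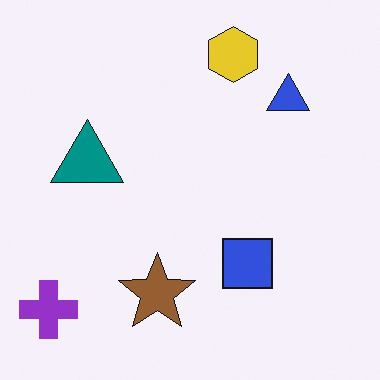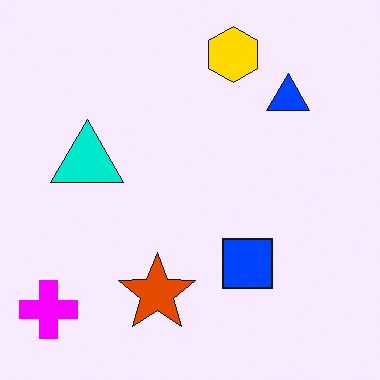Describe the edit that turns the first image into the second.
The transformation is: made much more vivid (saturation change).

All colors are more vivid — a global saturation change.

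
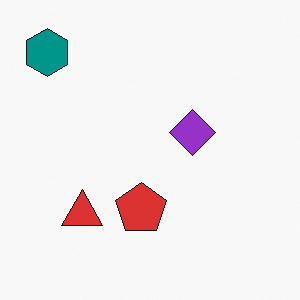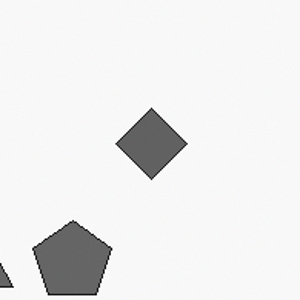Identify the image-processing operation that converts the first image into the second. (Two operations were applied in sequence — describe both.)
The transformation is: cropped slightly and scaled back up, then converted to grayscale.

The visible shapes are larger and the field of view is narrower; shapes near the original edges may be partly or wholly outside the frame — a crop-and-rescale. All color is removed — every shape is now a shade of grey.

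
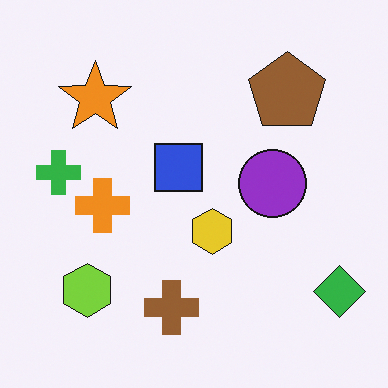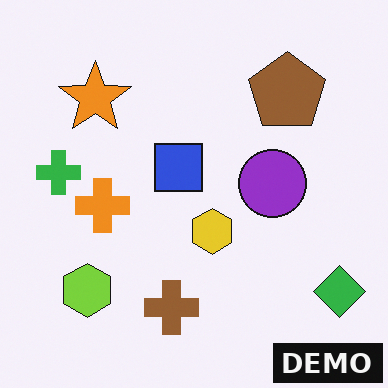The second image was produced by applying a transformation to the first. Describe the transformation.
It was watermarked with the text "DEMO" in the lower-right corner.

A dark label reading "DEMO" appears in the lower-right corner.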